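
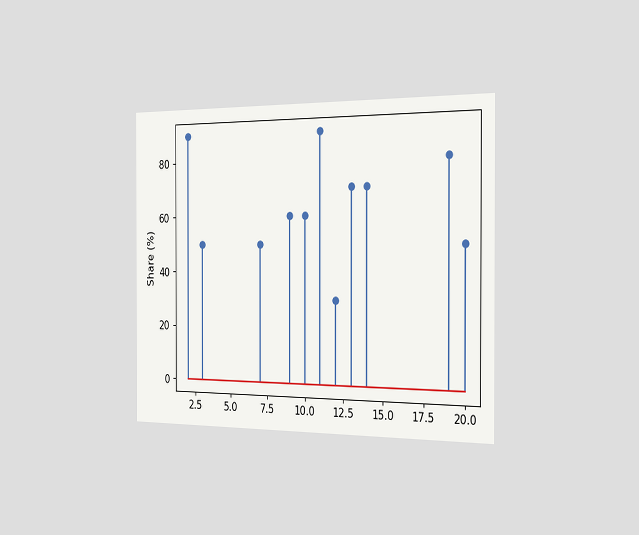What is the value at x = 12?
The chart is viewed slightly from the right. The stem at x=12 reaches 30%.

30%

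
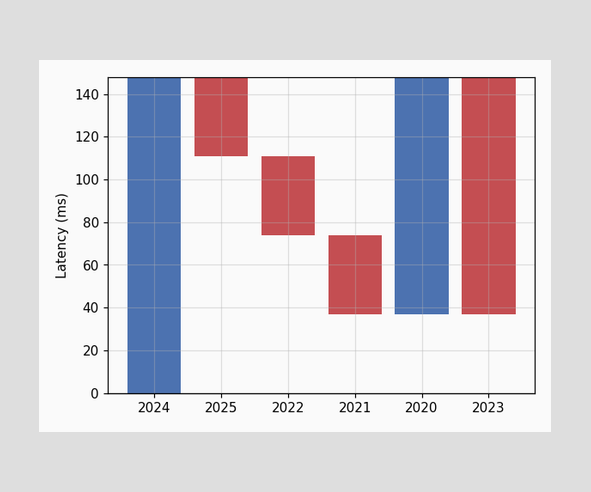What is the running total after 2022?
74ms

After 2022 the running total reaches 74ms.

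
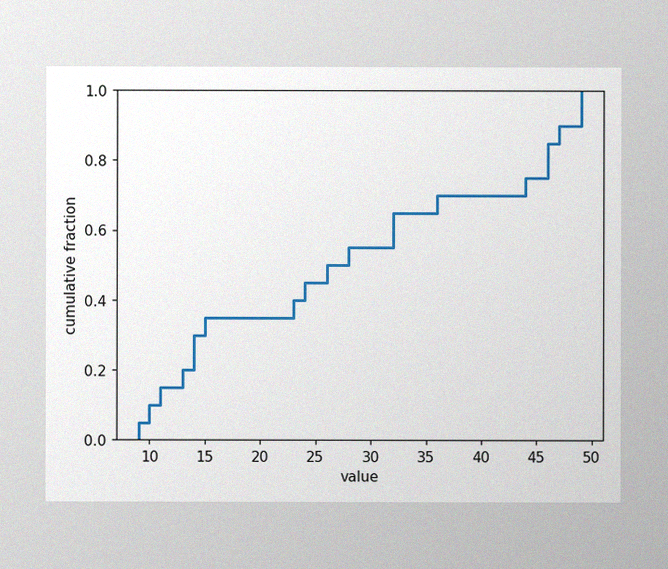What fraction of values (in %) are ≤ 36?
70%

The image has some photo noise and uneven lighting. At x=36 the ECDF step is at 70%.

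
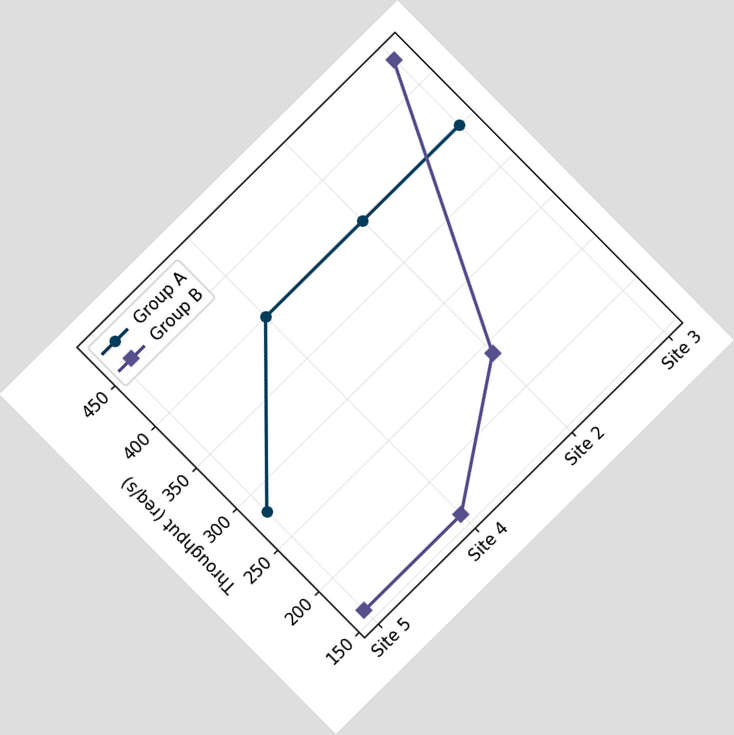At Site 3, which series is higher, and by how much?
The chart is tilted about 45° counter-clockwise. At Site 3, Group B sits above the other line by 80req/s.

Group B, by 80req/s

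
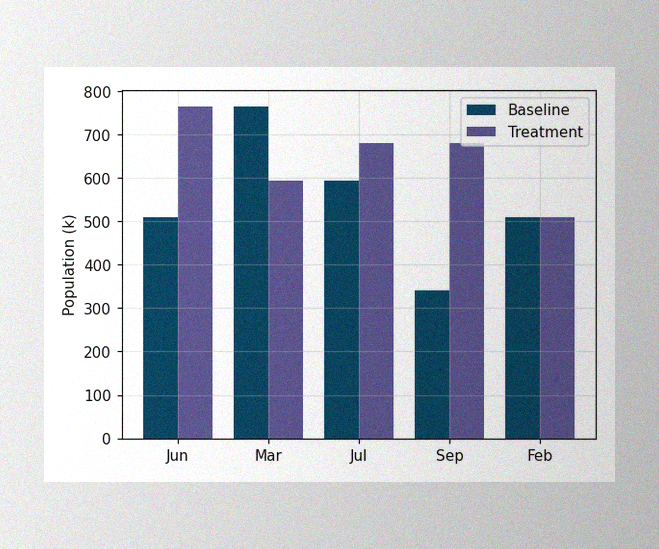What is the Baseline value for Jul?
The image has some photo noise and uneven lighting. The Baseline bar at Jul reaches 595k on the y-axis.

595k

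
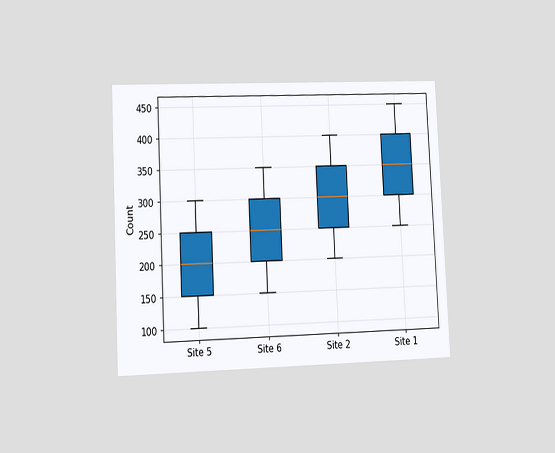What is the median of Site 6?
250

The chart is tilted about 3° counter-clockwise and viewed slightly from the left. The median line in the Site 6 box sits at 250.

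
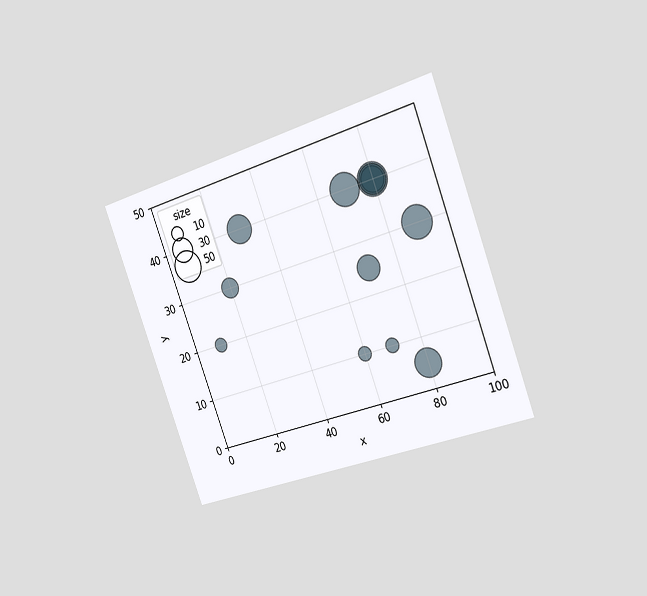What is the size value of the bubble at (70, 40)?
The chart is tilted about 20° counter-clockwise and viewed slightly from the right. Matching the bubble at (70, 40) against the size legend gives 50.

50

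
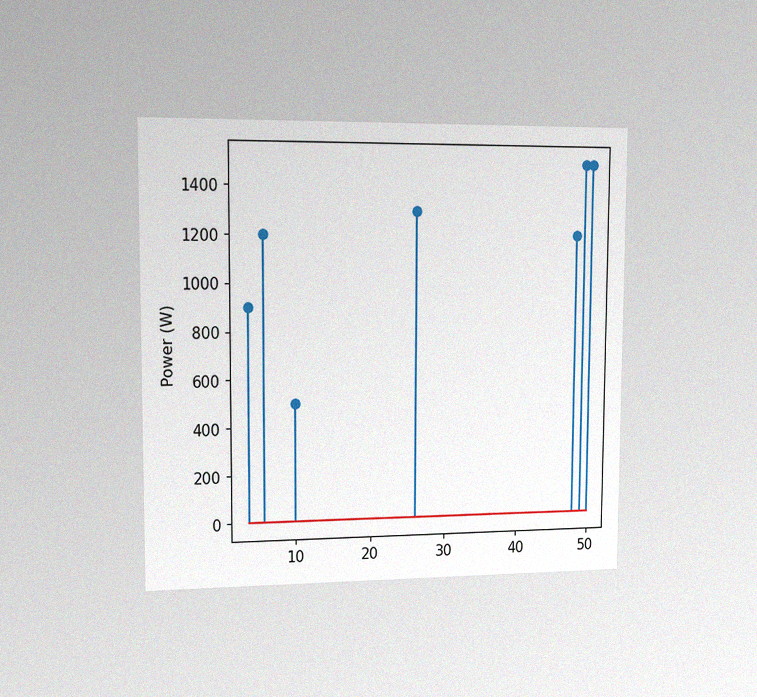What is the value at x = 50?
1500W

The chart is viewed slightly from the left, with some photo noise. The stem at x=50 reaches 1500W.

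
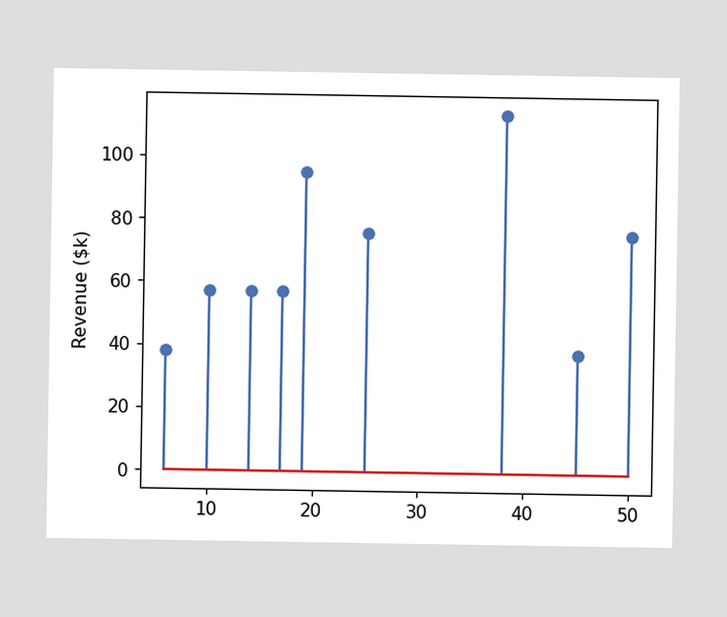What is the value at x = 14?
The stem at x=14 reaches $57k.

$57k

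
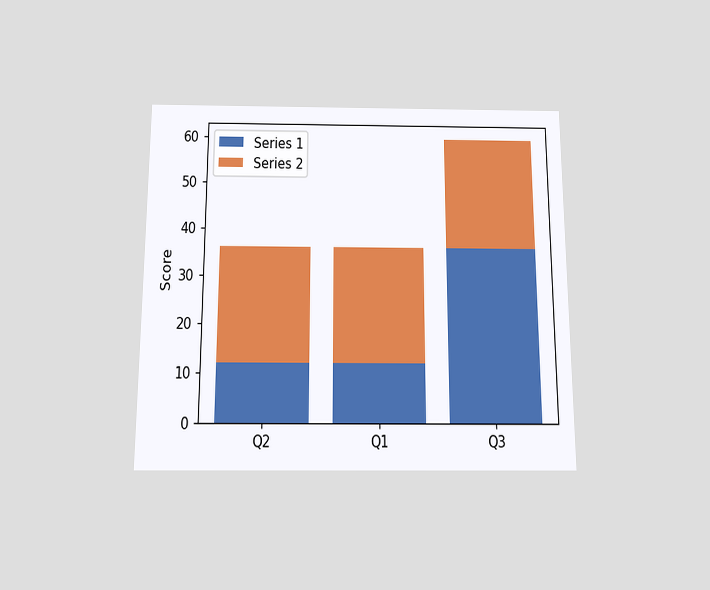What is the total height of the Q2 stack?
The chart is viewed slightly from below. The Q2 stack's top reaches 36 on the y-axis.

36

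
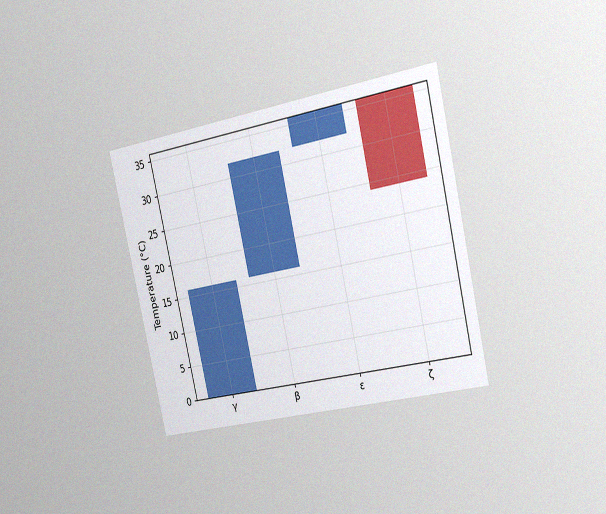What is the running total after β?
32°C

The chart is tilted about 13° counter-clockwise and viewed slightly from the right, with some photo noise. After β the running total reaches 32°C.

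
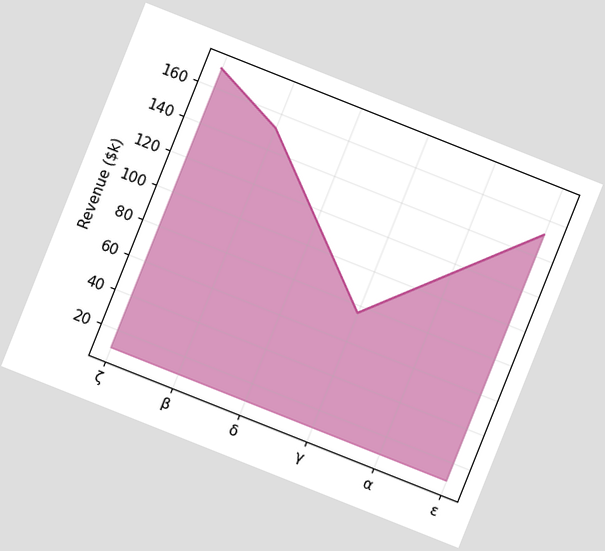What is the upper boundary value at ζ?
The chart is tilted about 22° clockwise. At ζ the upper boundary is at $171k.

$171k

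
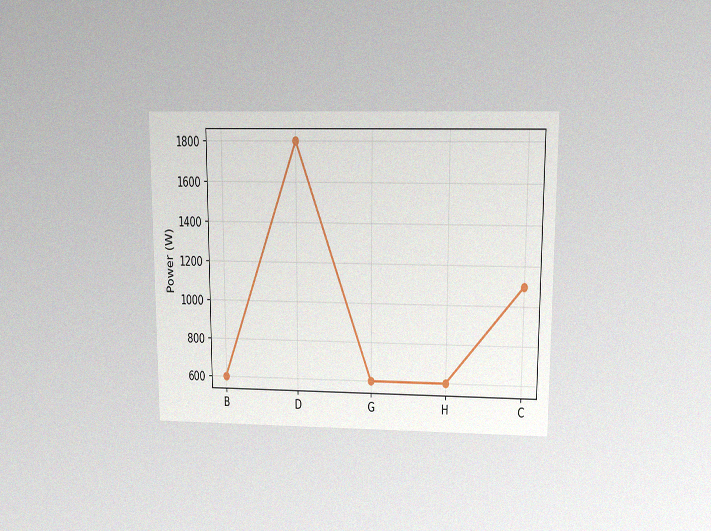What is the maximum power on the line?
1800W

The chart is viewed at a slight angle, with some photo noise. The highest point is at D, and reading across to the y-axis gives 1800W.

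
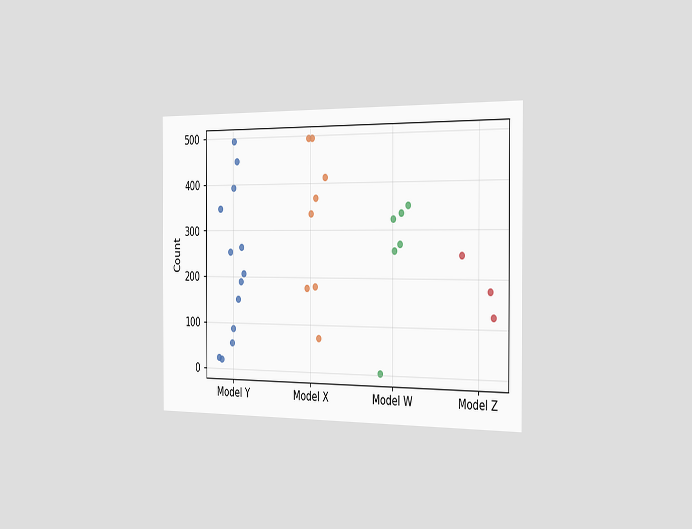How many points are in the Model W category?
The chart is viewed slightly from the right. Counting the markers in the Model W column gives 6.

6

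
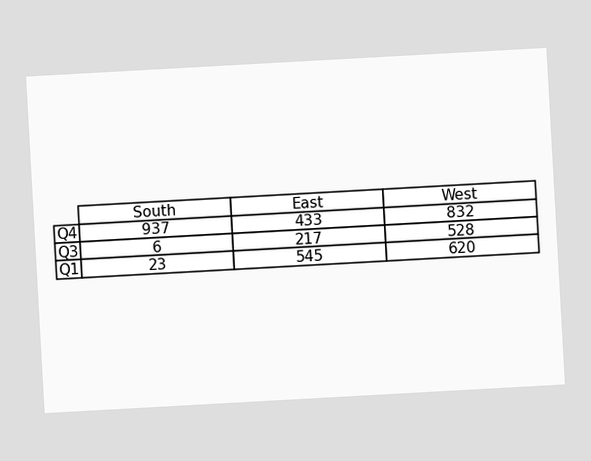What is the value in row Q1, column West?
The chart is tilted about 3° counter-clockwise. The (Q1, West) cell reads 620.

620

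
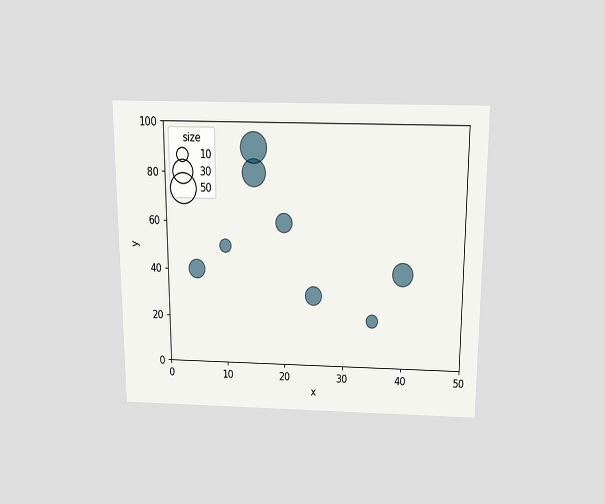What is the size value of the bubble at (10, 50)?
The chart is viewed slightly from above. Matching the bubble at (10, 50) against the size legend gives 10.

10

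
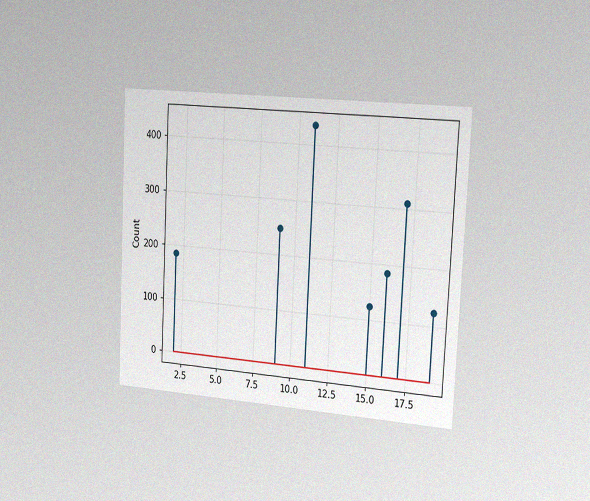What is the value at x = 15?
124

The chart is tilted about 3° clockwise and viewed slightly from the right, with some photo noise. The stem at x=15 reaches 124.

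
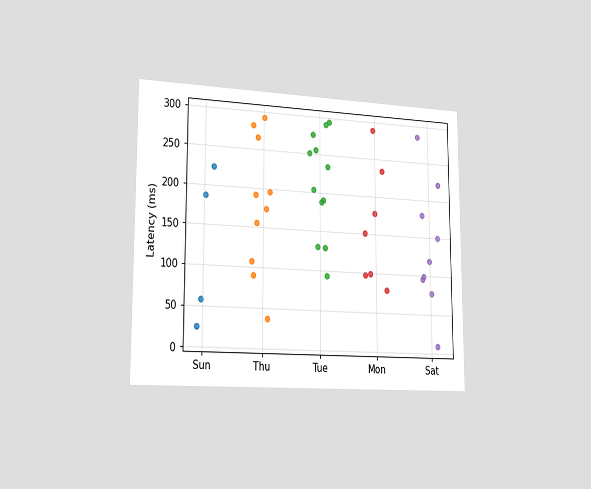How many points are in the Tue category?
12

The chart is viewed slightly from the left. Counting the markers in the Tue column gives 12.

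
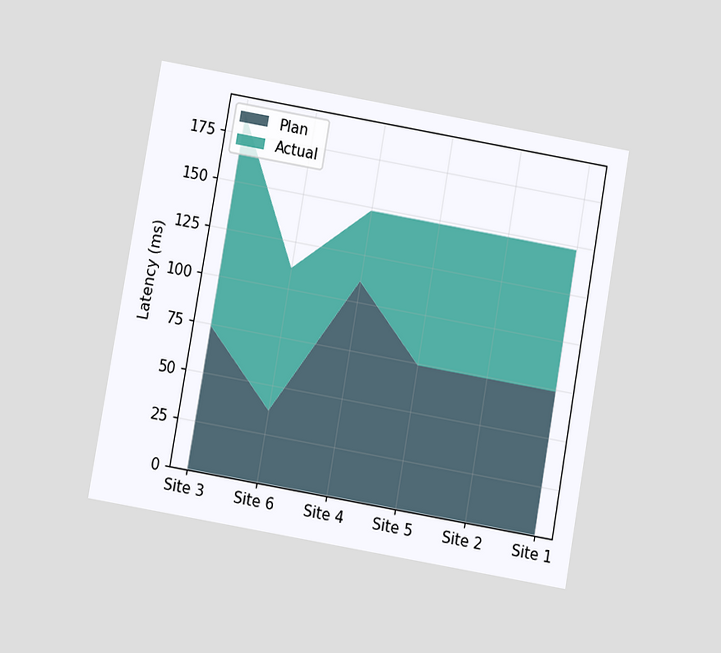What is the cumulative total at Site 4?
148ms

The chart is tilted about 10° clockwise and viewed at a slight angle. The stacked total at Site 4 reaches 148ms.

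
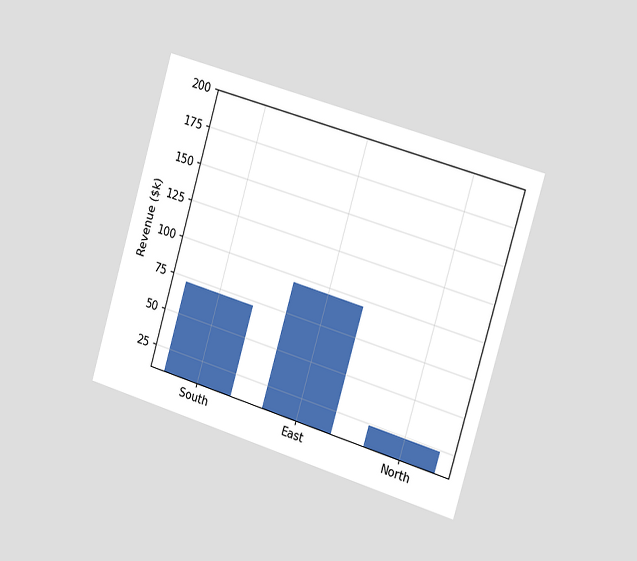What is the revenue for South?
The chart is tilted about 16° clockwise and viewed slightly from the right. Reading along the chart's y-axis, the South bar reaches $72k.

$72k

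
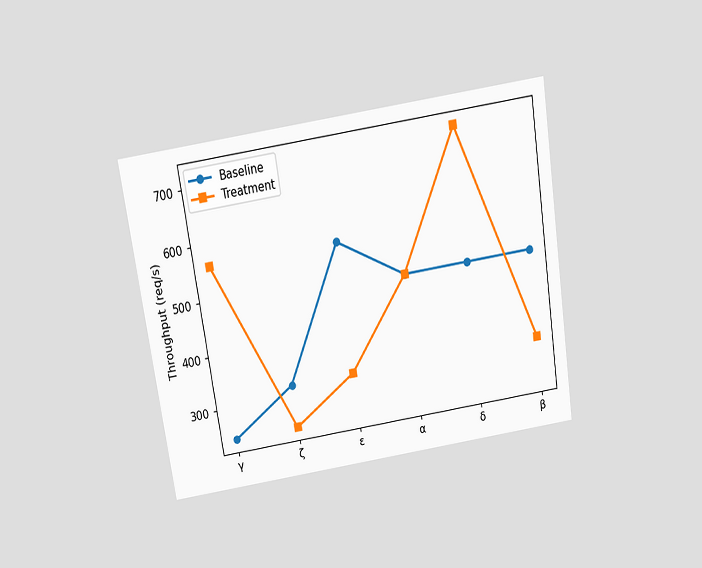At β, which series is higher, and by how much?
Baseline, by 160req/s

The chart is tilted about 9° counter-clockwise and viewed slightly from above. At β, Baseline sits above the other line by 160req/s.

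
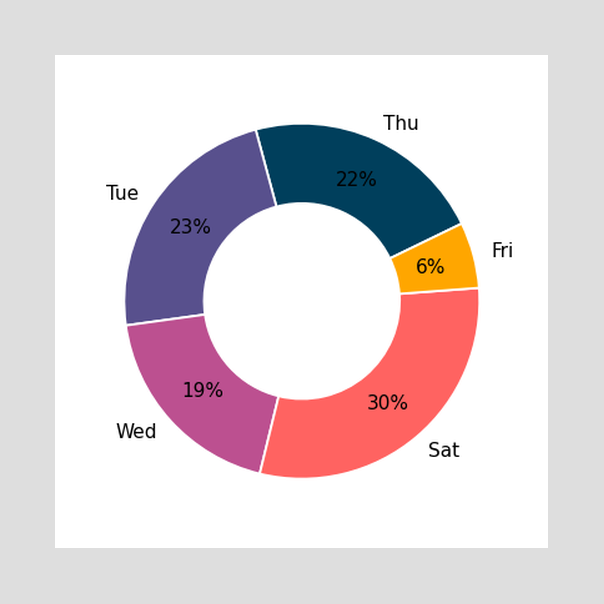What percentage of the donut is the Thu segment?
The Thu segment takes up 22% of the ring.

22%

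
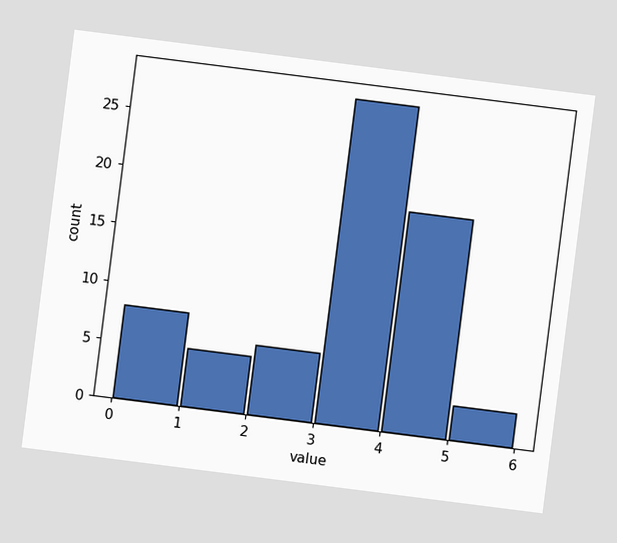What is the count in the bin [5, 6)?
The chart is tilted about 7° clockwise. The [5, 6) bin has height 3.

3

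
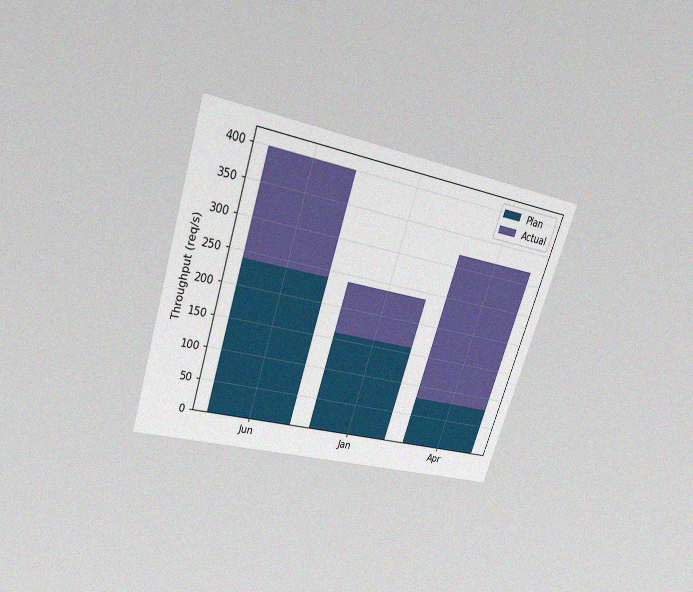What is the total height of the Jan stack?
240req/s

The chart is tilted about 18° clockwise and viewed slightly from above, with some photo noise. The Jan stack's top reaches 240req/s on the y-axis.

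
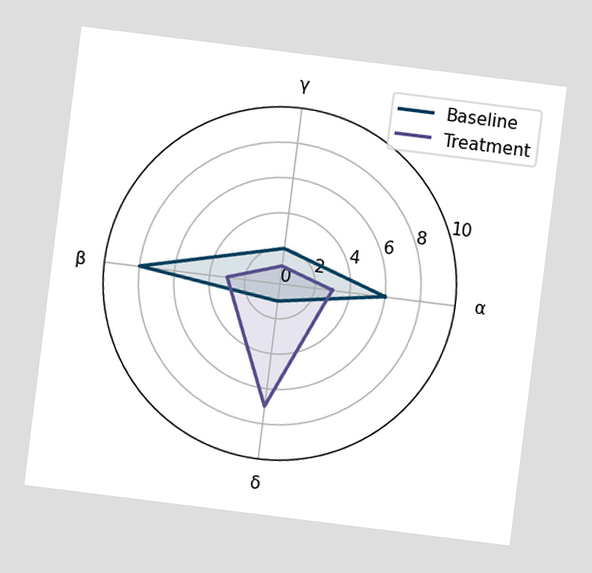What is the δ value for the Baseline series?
The chart is tilted about 7° clockwise. On the δ axis, Baseline reaches 1.

1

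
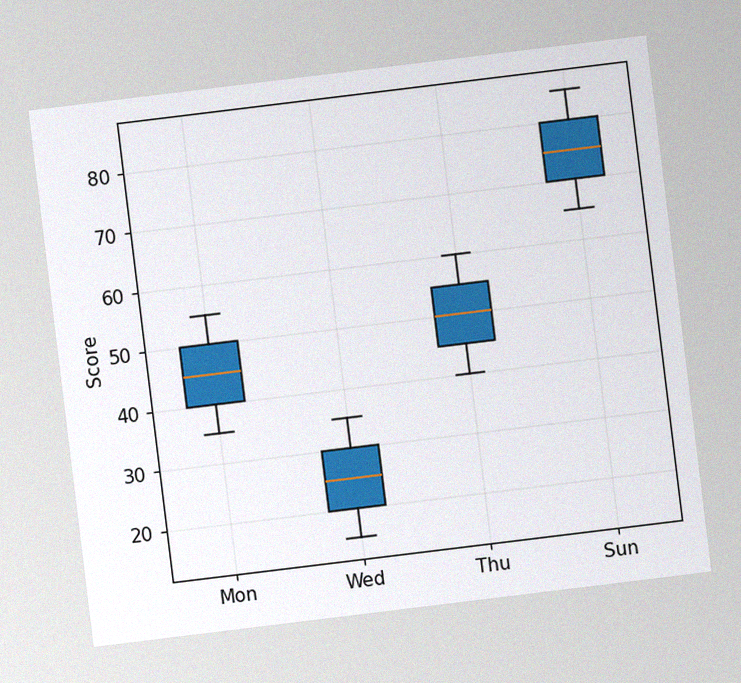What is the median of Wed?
The chart is tilted about 7° counter-clockwise, with some photo noise. The median line in the Wed box sits at 25.

25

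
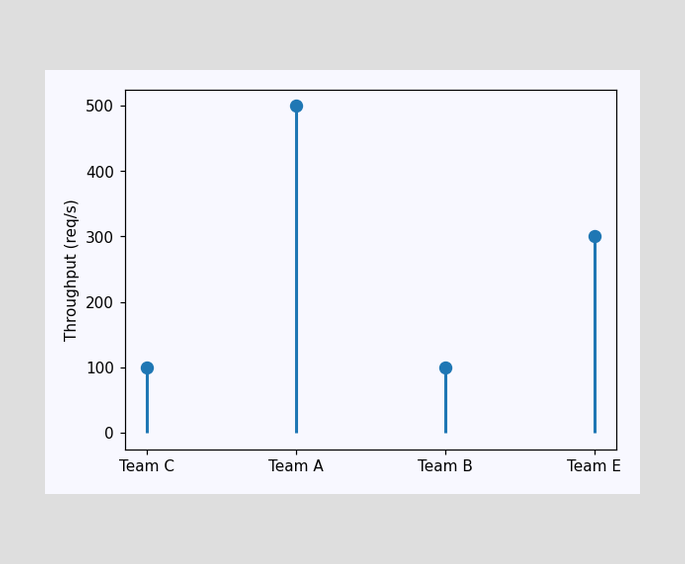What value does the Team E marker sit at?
300req/s

The Team E marker sits at 300req/s.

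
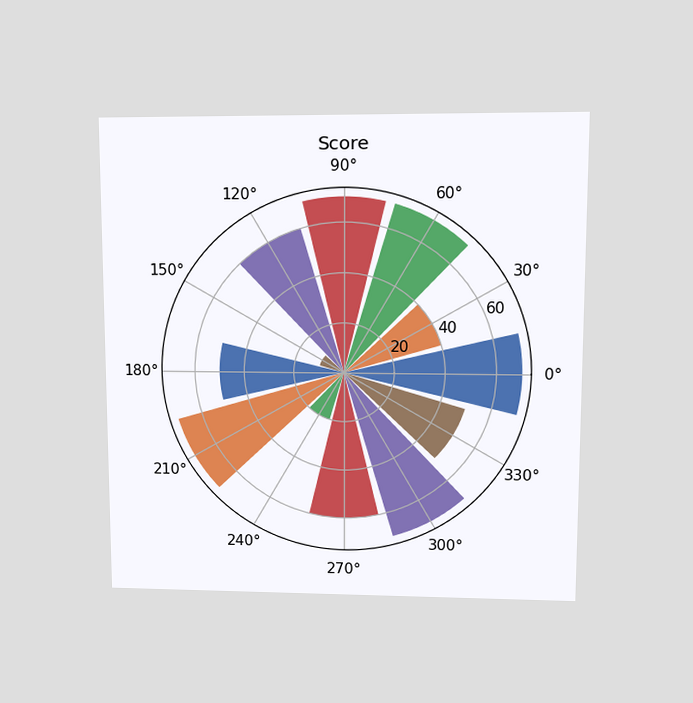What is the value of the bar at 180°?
The chart is viewed at a slight angle. The bar at 180° reaches 50 on the radial axis.

50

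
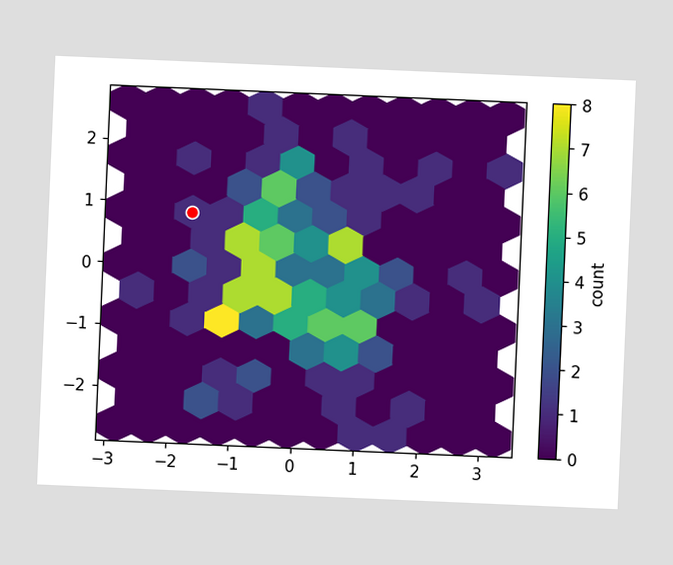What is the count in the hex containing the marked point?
The chart is tilted about 2° clockwise. The marked hex reads 1 on the colorbar.

1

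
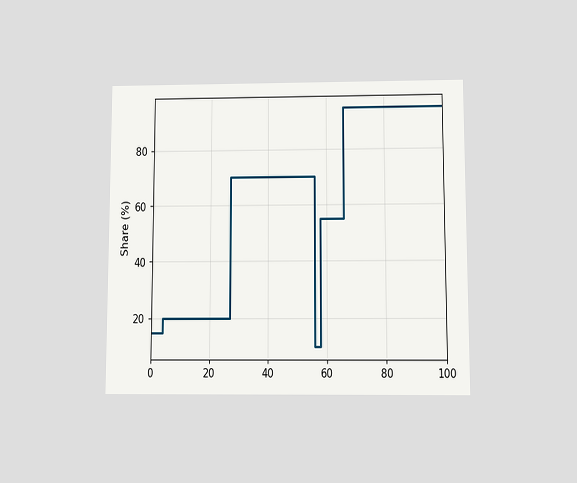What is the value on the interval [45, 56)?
70%

The chart is viewed slightly from below. On [45, 56) the step sits at 70%.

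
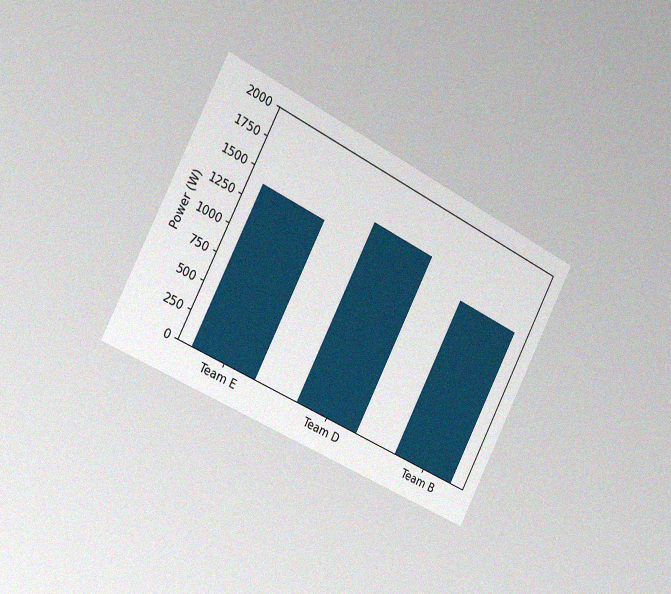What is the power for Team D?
The chart is tilted about 27° clockwise and viewed slightly from the left, with some photo noise. Reading along the chart's y-axis, the Team D bar reaches 1600W.

1600W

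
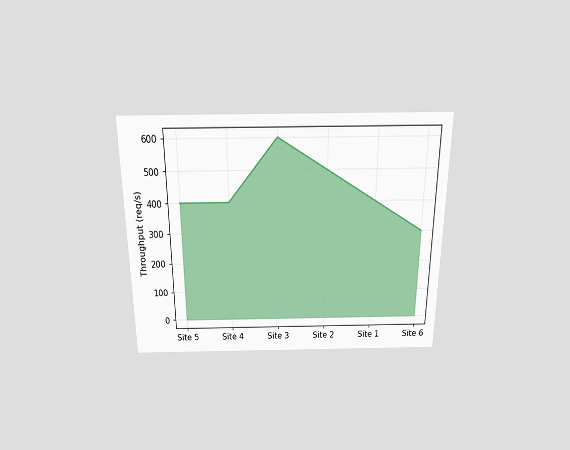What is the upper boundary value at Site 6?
300req/s

The chart is viewed slightly from above. At Site 6 the upper boundary is at 300req/s.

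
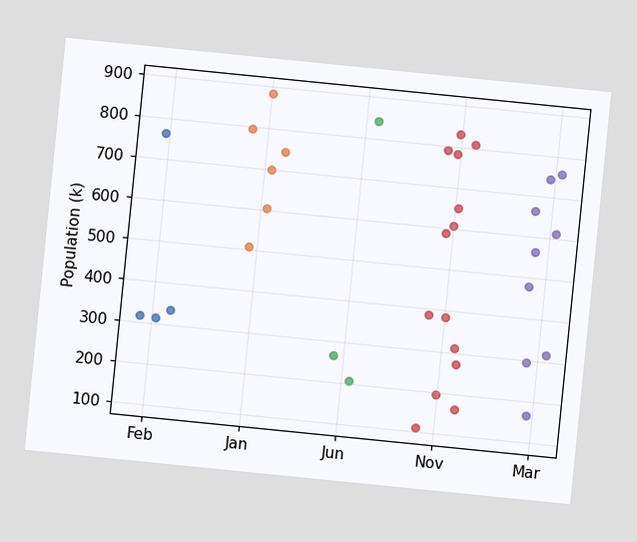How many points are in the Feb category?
The chart is tilted about 6° clockwise. Counting the markers in the Feb column gives 4.

4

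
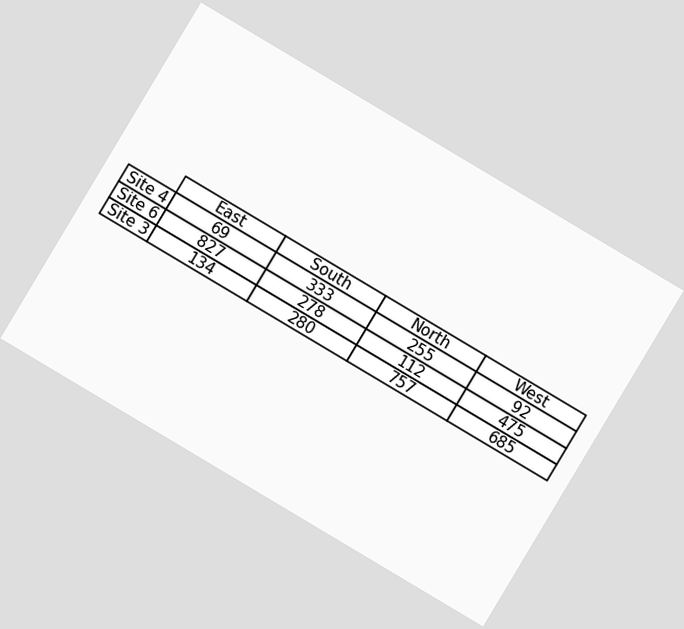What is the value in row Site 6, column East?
827

The chart is tilted about 31° clockwise. The (Site 6, East) cell reads 827.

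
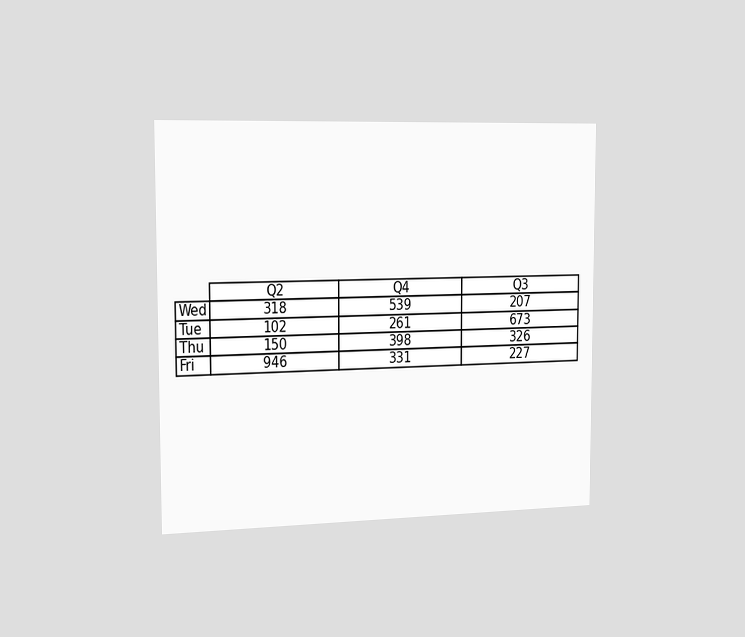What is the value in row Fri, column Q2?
The chart is viewed slightly from the left. The (Fri, Q2) cell reads 946.

946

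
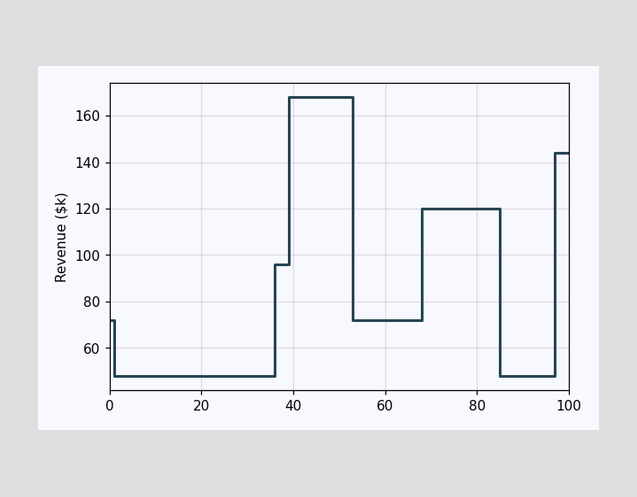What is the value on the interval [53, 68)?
On [53, 68) the step sits at $72k.

$72k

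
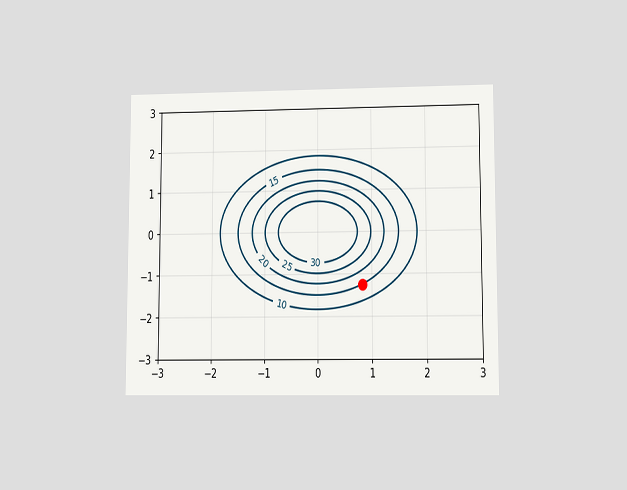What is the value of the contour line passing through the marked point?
The chart is viewed at a slight angle. The marked point sits on the contour labelled 15.

15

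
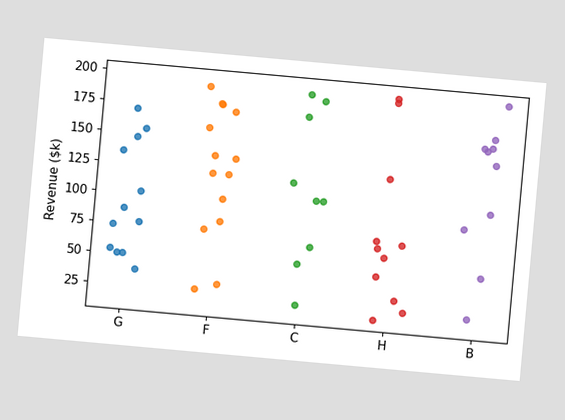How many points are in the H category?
The chart is tilted about 5° clockwise. Counting the markers in the H column gives 11.

11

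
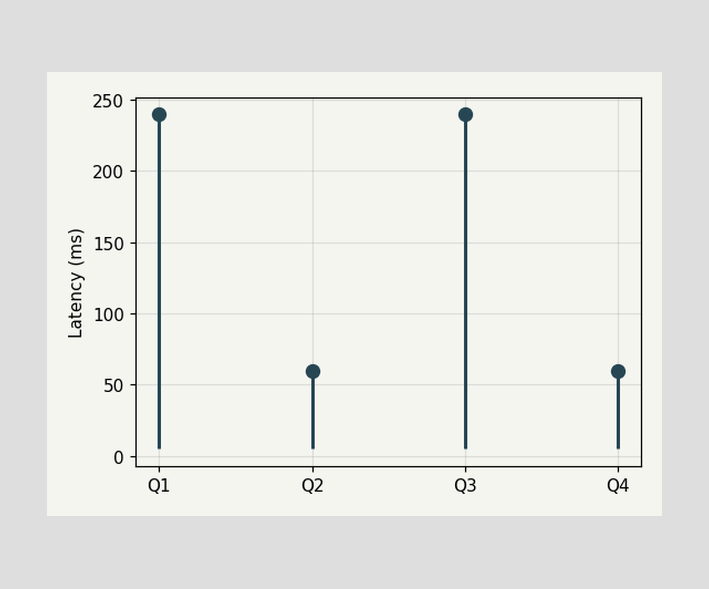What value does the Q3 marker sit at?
240ms

The Q3 marker sits at 240ms.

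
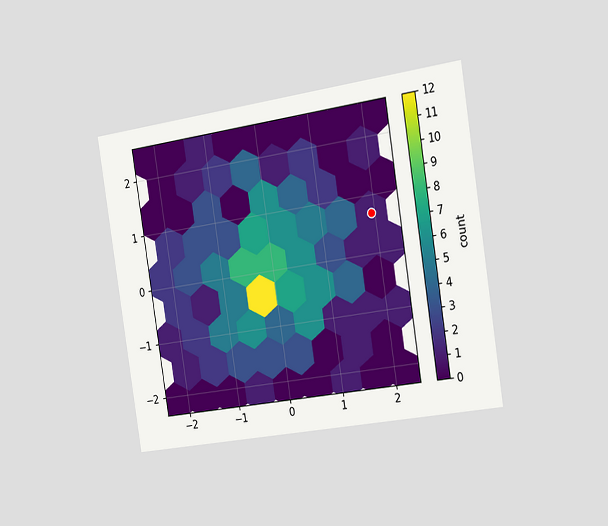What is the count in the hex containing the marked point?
1

The chart is tilted about 9° counter-clockwise and viewed slightly from the right. The marked hex reads 1 on the colorbar.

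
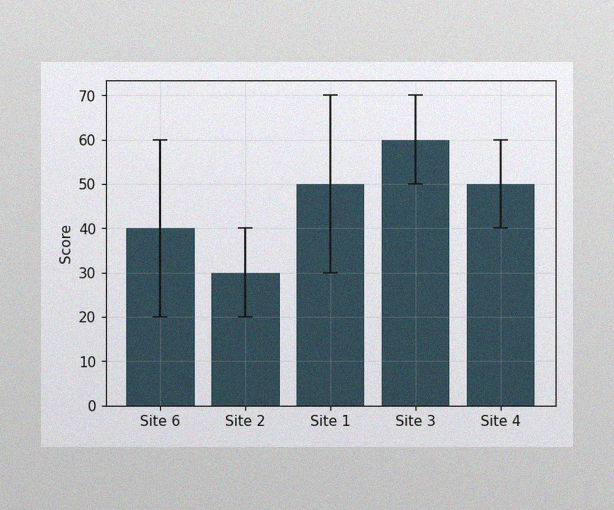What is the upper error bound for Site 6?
The image has some photo noise and uneven lighting. The Site 6 bar's upper whisker reaches 60.

60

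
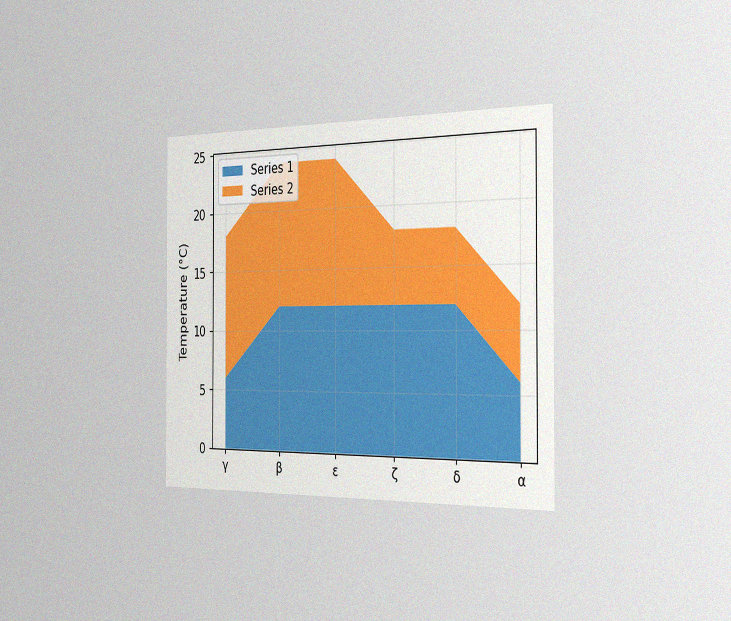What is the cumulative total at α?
The chart is viewed slightly from the right, with some photo noise. The stacked total at α reaches 12°C.

12°C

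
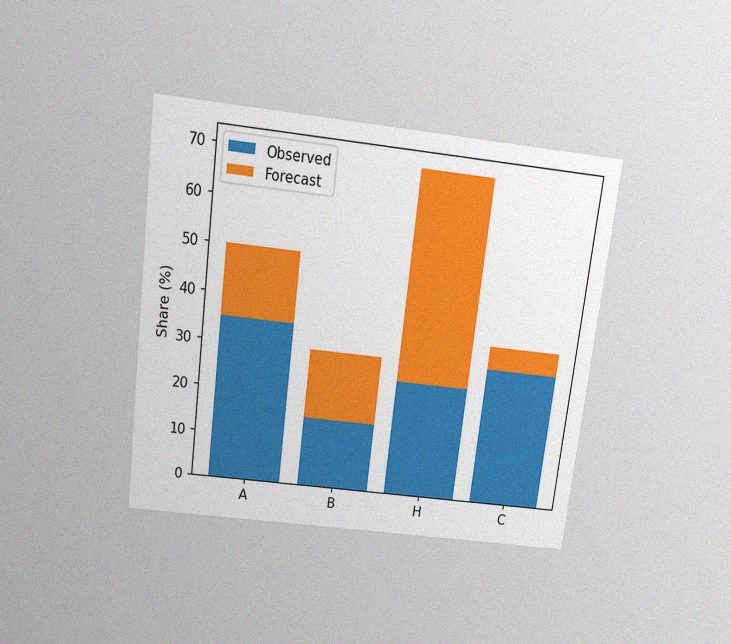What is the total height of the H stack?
70%

The chart is tilted about 7° clockwise and viewed slightly from above, with some photo noise. The H stack's top reaches 70% on the y-axis.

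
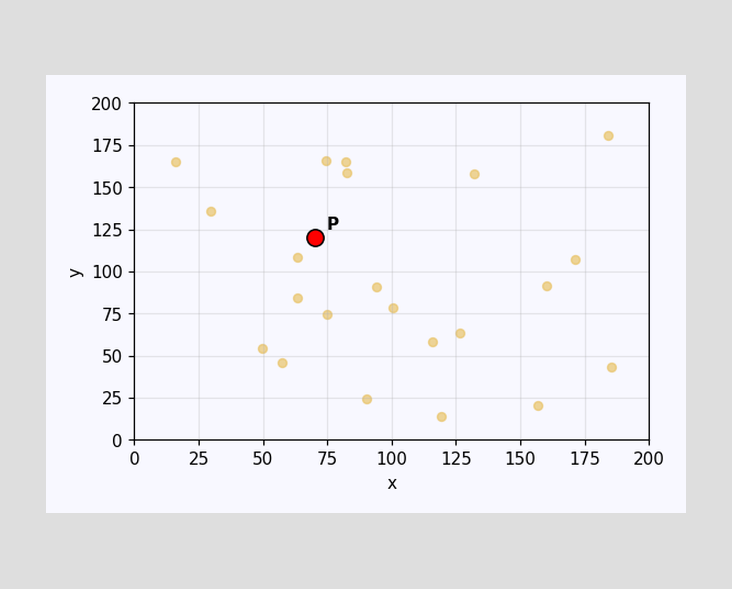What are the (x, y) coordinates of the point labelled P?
(70, 120)

Following the gridlines from P to each axis, P sits at (70, 120).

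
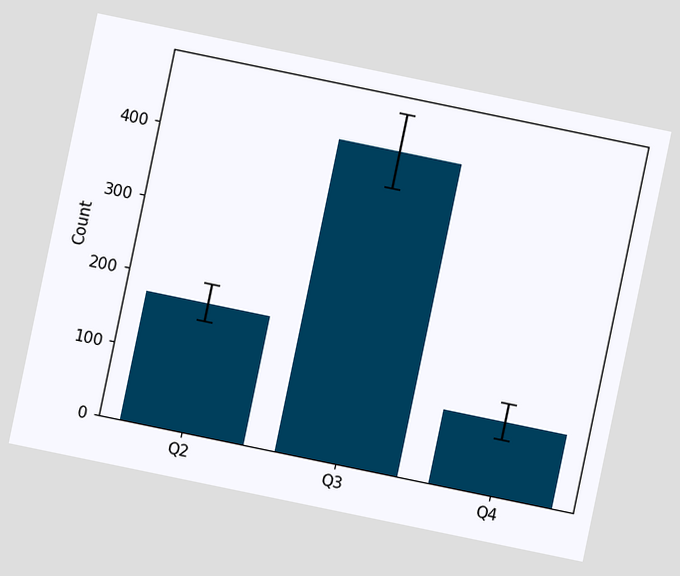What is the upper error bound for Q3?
475

The chart is tilted about 12° clockwise. The Q3 bar's upper whisker reaches 475.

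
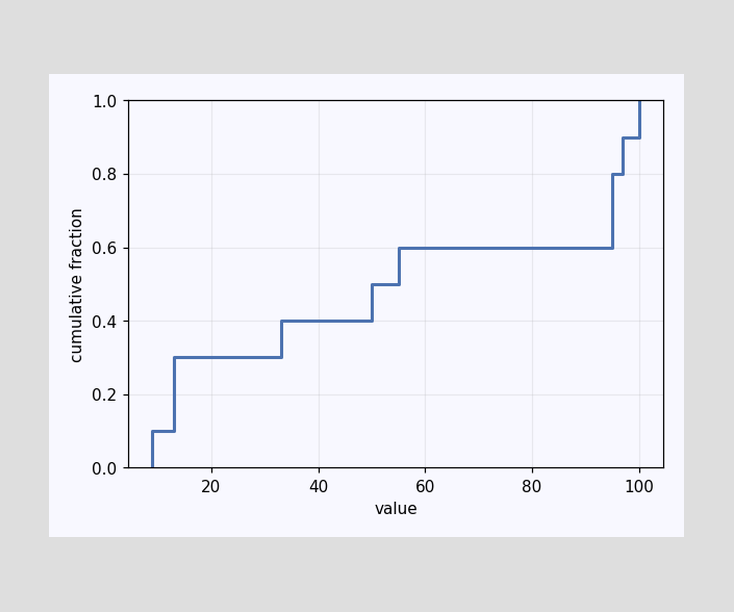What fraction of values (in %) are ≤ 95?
At x=95 the ECDF step is at 80%.

80%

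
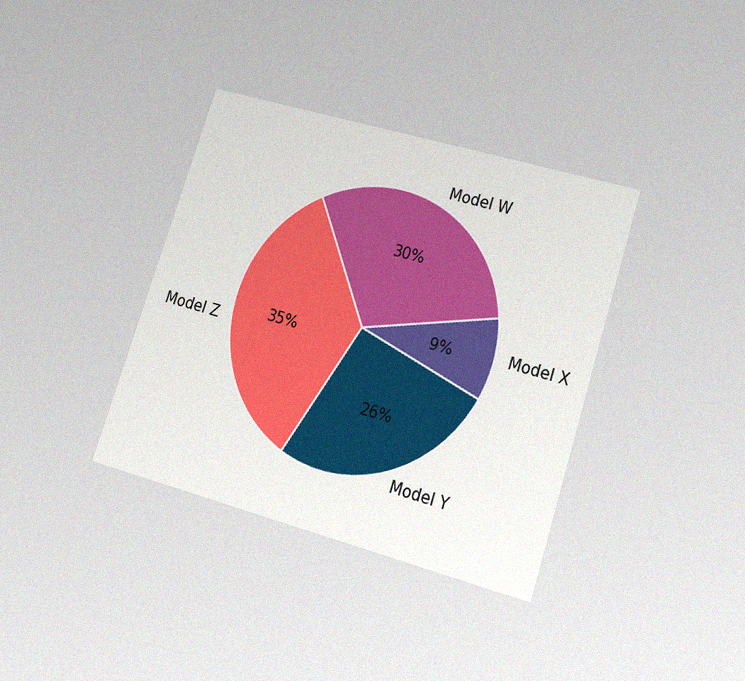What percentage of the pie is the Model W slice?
30%

The chart is tilted about 18° clockwise and viewed slightly from below, with some photo noise. The Model W slice takes up 30% of the pie.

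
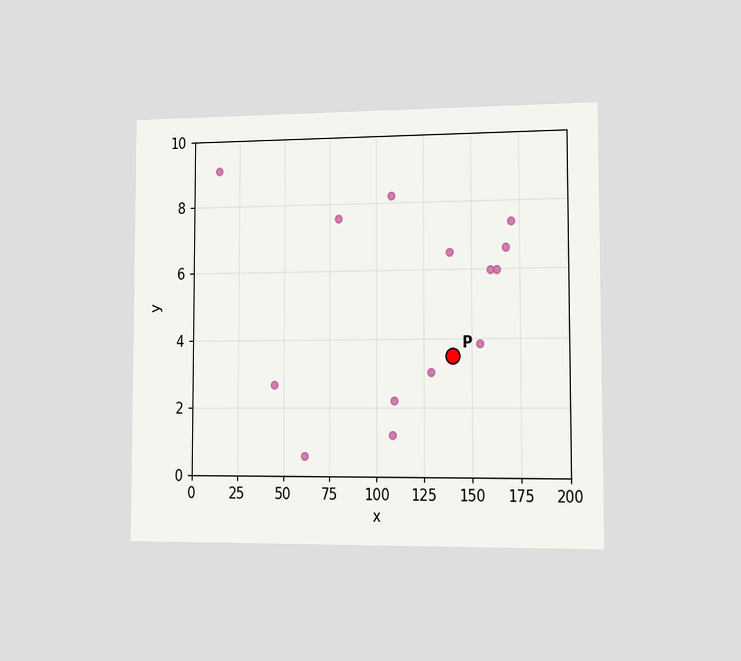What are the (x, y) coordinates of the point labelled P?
The chart is viewed slightly from the right. Following the gridlines from P to each axis, P sits at (140, 3.5).

(140, 3.5)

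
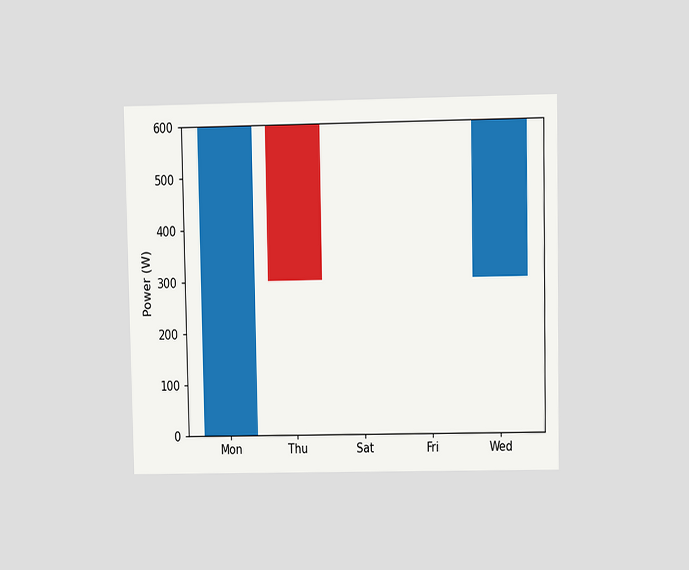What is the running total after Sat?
300W

The chart is viewed at a slight angle. After Sat the running total reaches 300W.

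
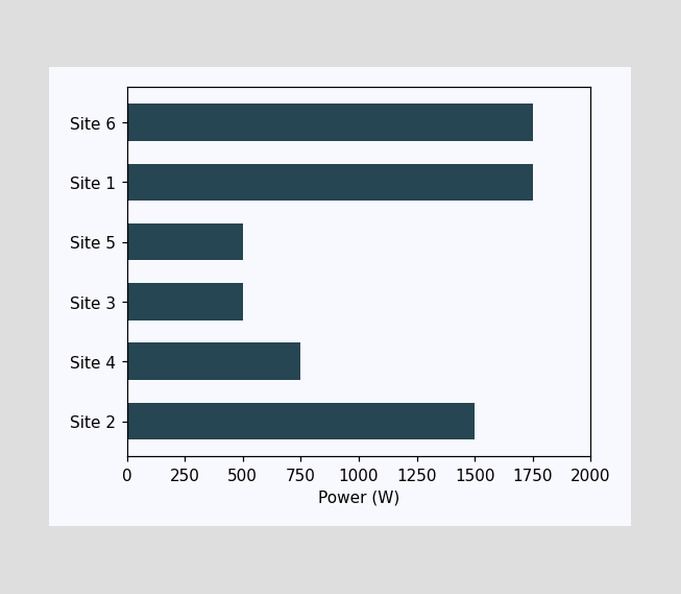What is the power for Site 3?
500W

Reading along the chart's x-axis, the Site 3 bar reaches 500W.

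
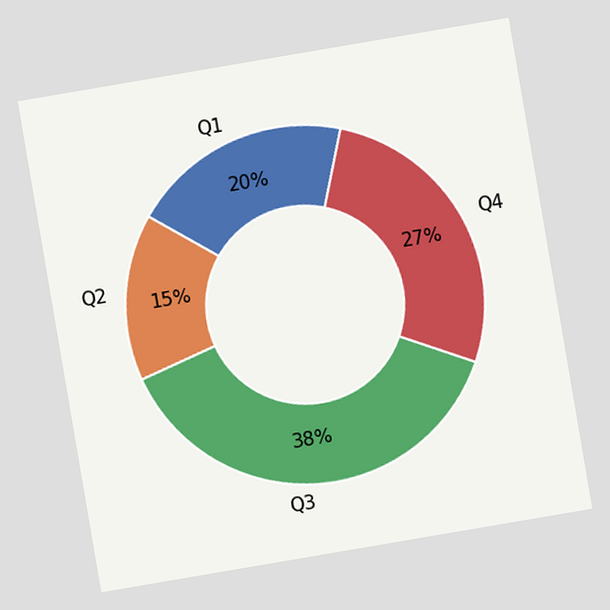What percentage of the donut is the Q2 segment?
15%

The chart is tilted about 10° counter-clockwise. The Q2 segment takes up 15% of the ring.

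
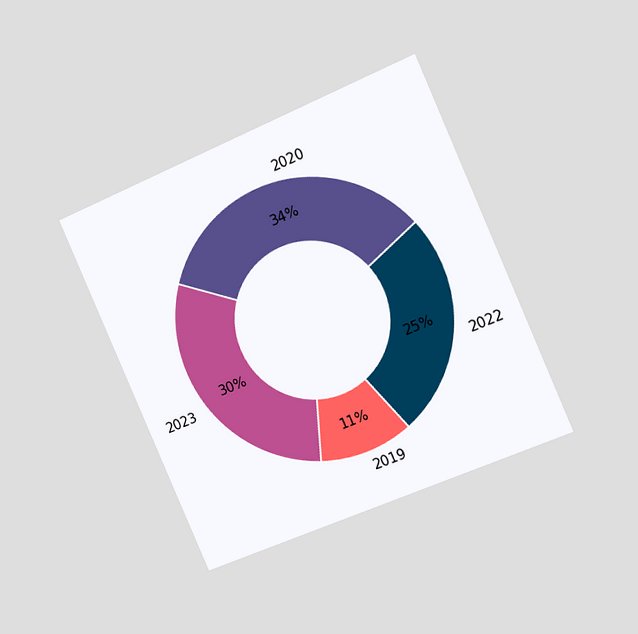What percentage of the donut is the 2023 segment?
The chart is tilted about 24° counter-clockwise and viewed slightly from the right. The 2023 segment takes up 30% of the ring.

30%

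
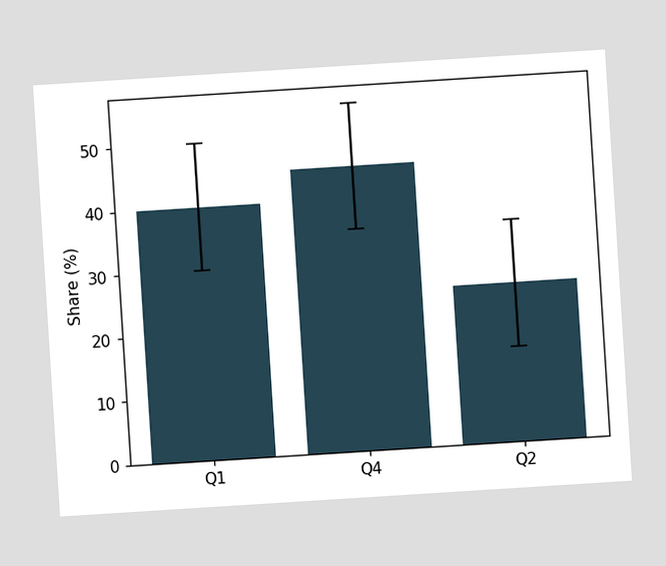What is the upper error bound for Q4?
55%

The chart is tilted about 4° counter-clockwise. The Q4 bar's upper whisker reaches 55%.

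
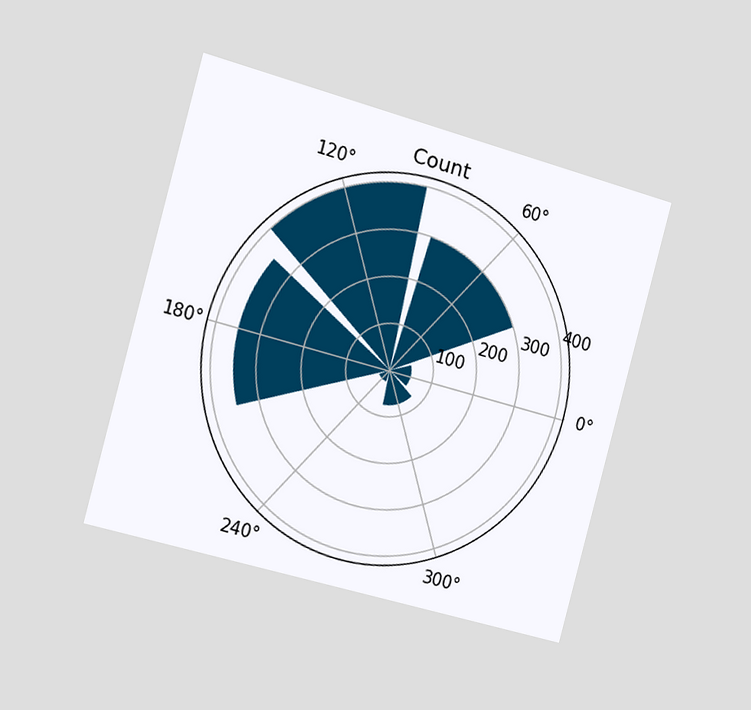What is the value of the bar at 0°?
The chart is tilted about 15° clockwise and viewed slightly from the left. The bar at 0° reaches 50 on the radial axis.

50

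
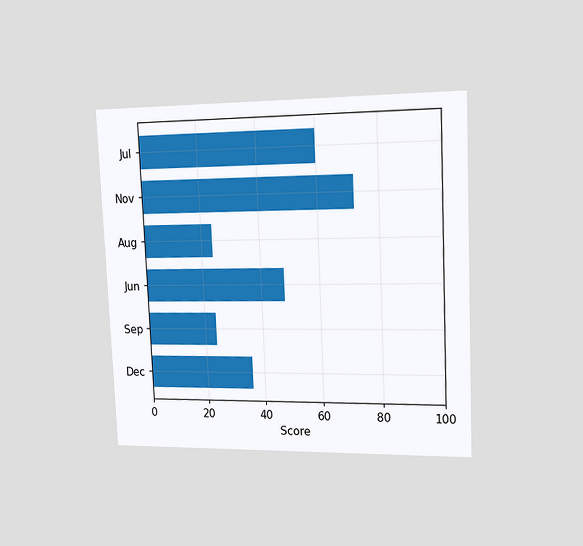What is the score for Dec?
The chart is tilted about 3° counter-clockwise and viewed slightly from the right. Reading along the chart's x-axis, the Dec bar reaches 36.

36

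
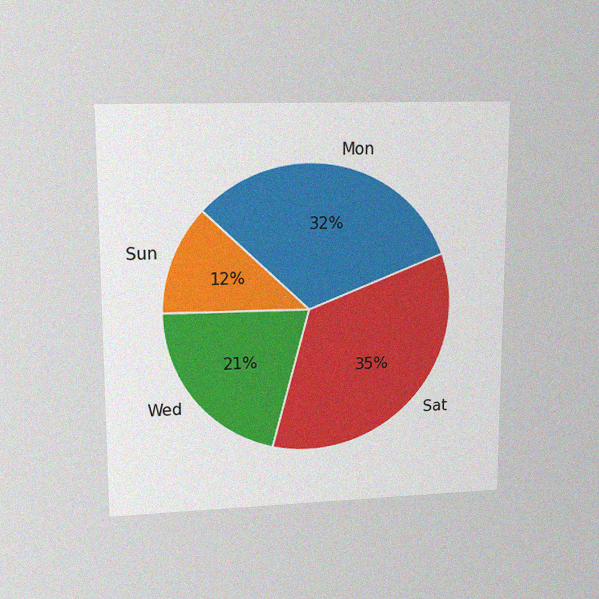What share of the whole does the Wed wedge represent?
The chart is viewed at a slight angle, with some photo noise. The Wed slice takes up 21% of the pie.

21%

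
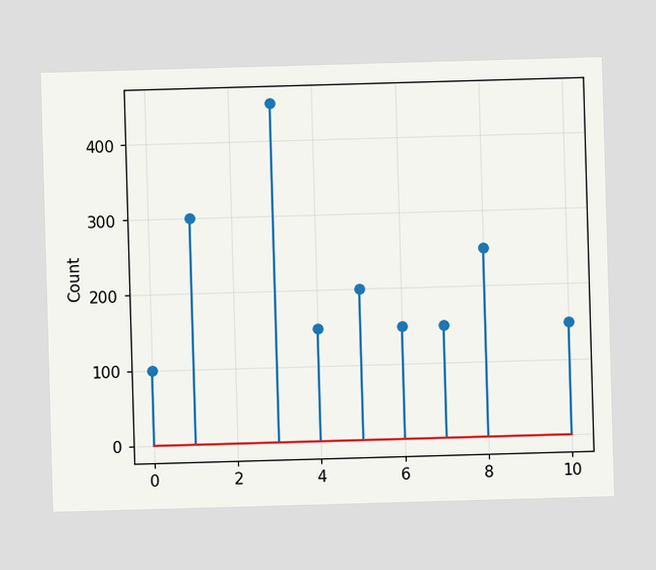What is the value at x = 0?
100

The stem at x=0 reaches 100.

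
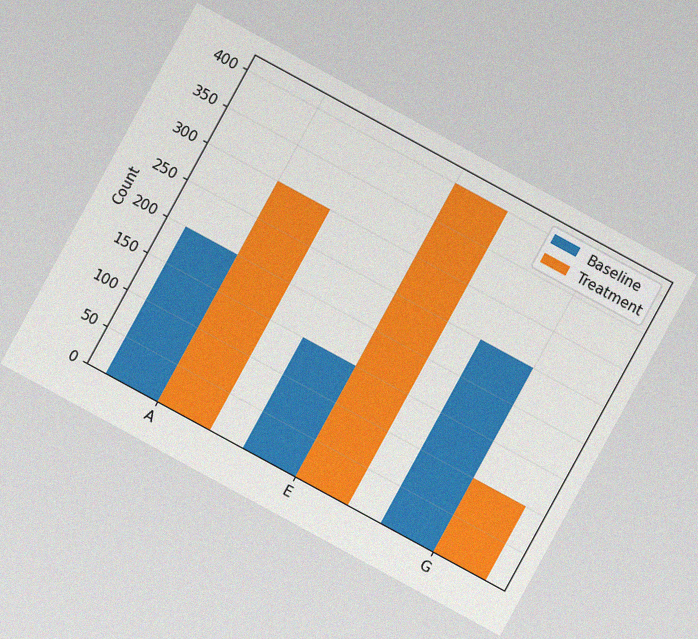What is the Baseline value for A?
The chart is tilted about 29° clockwise, with some photo noise. The Baseline bar at A reaches 200 on the y-axis.

200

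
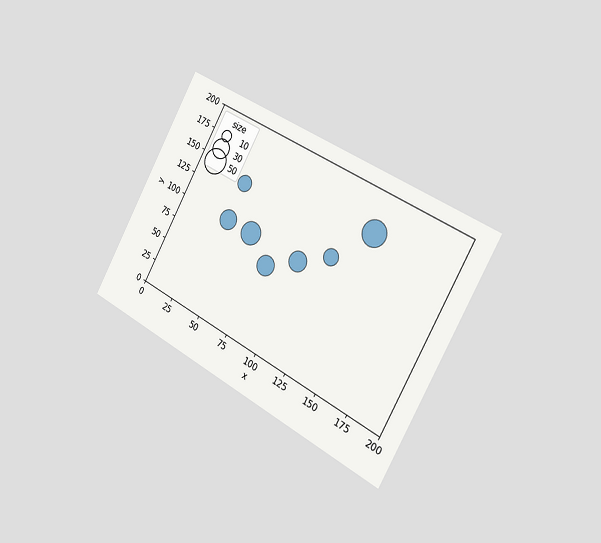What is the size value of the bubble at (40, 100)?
The chart is tilted about 29° clockwise and viewed slightly from the right. Matching the bubble at (40, 100) against the size legend gives 30.

30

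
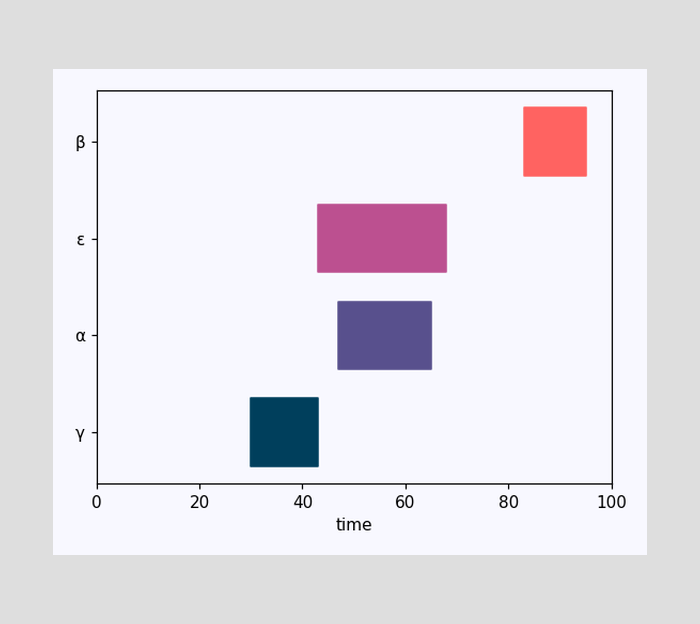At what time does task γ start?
30

The γ bar begins at t=30.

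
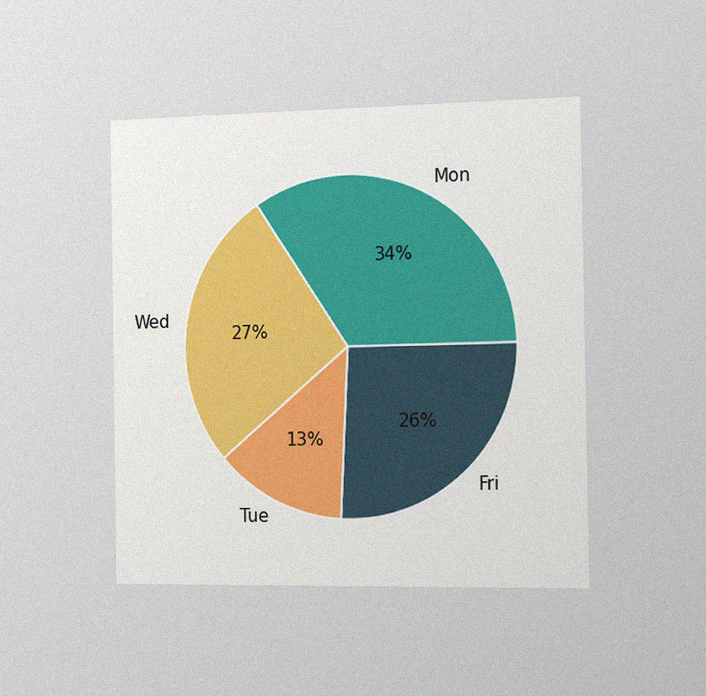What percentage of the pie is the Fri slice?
26%

The chart is viewed slightly from the right, with some photo noise. The Fri slice takes up 26% of the pie.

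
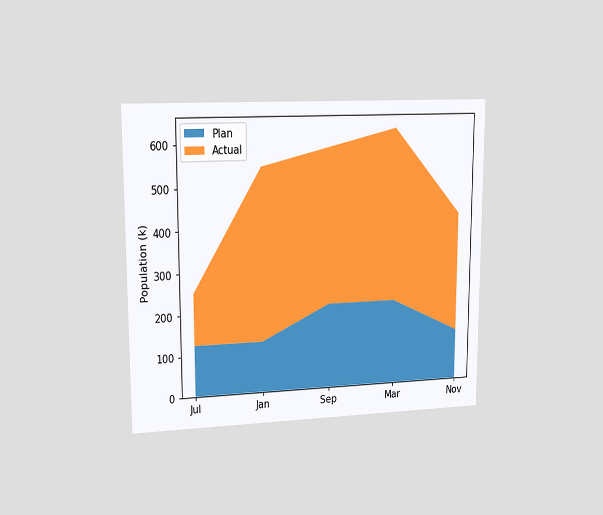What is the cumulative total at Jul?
252k

The chart is viewed at a slight angle. The stacked total at Jul reaches 252k.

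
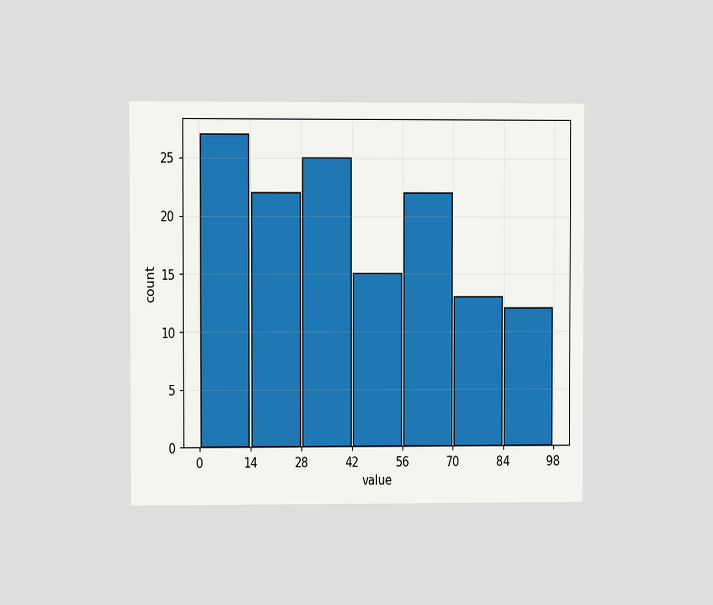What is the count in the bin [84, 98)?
The chart is viewed at a slight angle. The [84, 98) bin has height 12.

12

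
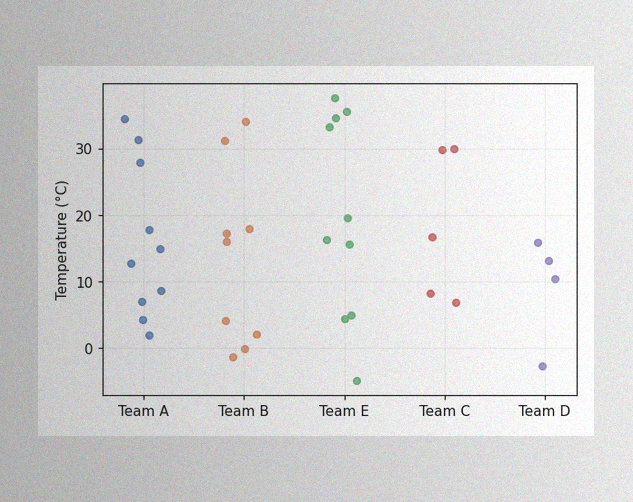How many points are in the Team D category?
4

The image has some photo noise and uneven lighting. Counting the markers in the Team D column gives 4.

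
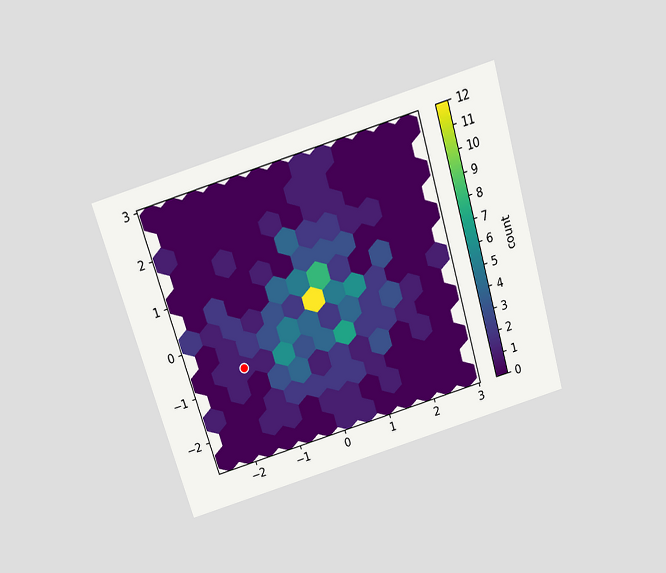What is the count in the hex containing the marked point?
The chart is tilted about 16° counter-clockwise and viewed slightly from above. The marked hex reads 1 on the colorbar.

1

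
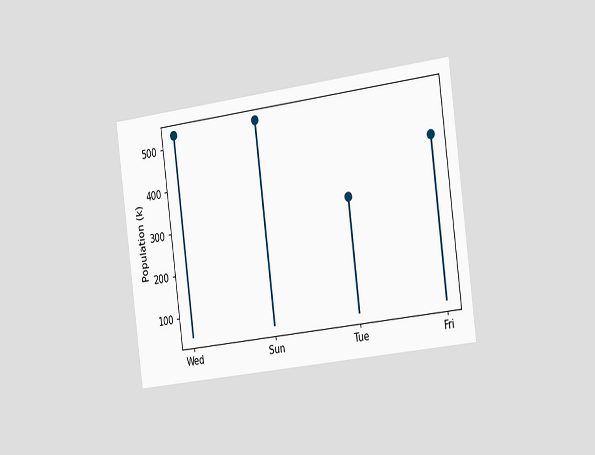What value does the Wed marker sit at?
530k

The chart is tilted about 7° counter-clockwise and viewed slightly from the right. The Wed marker sits at 530k.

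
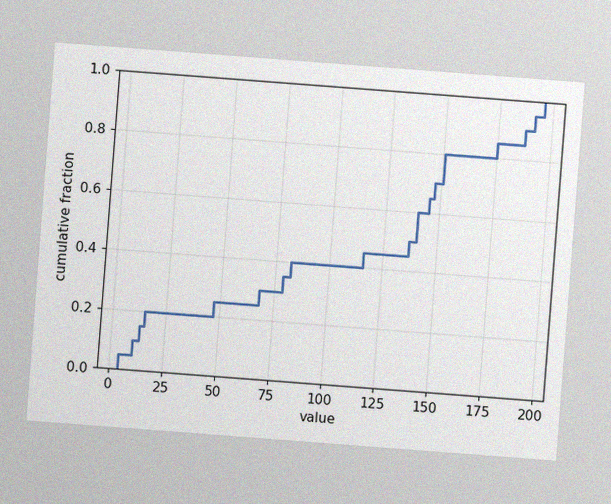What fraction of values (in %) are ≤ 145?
65%

The chart is tilted about 4° clockwise, with some photo noise. At x=145 the ECDF step is at 65%.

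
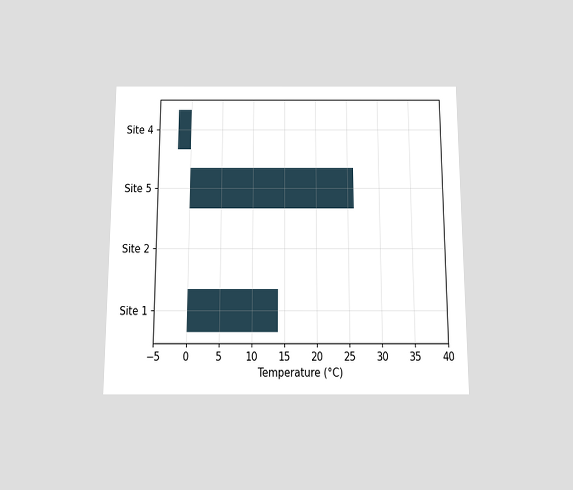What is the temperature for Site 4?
The chart is viewed slightly from below. Reading along the chart's x-axis, the Site 4 bar reaches -2°C.

-2°C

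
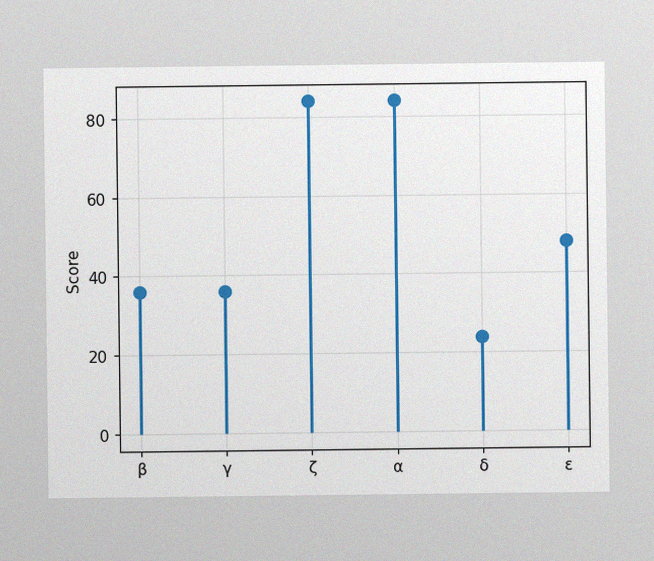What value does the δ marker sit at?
24

The image has some photo noise and uneven lighting. The δ marker sits at 24.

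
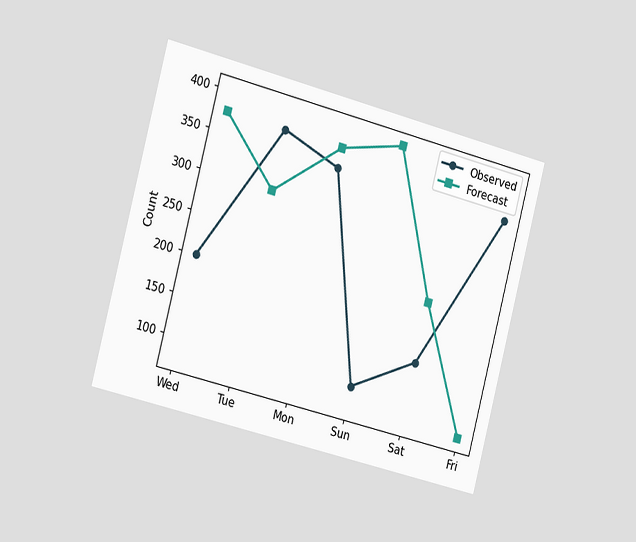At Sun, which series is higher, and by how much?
The chart is tilted about 15° clockwise and viewed slightly from the left. At Sun, Forecast sits above the other line by 300.

Forecast, by 300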